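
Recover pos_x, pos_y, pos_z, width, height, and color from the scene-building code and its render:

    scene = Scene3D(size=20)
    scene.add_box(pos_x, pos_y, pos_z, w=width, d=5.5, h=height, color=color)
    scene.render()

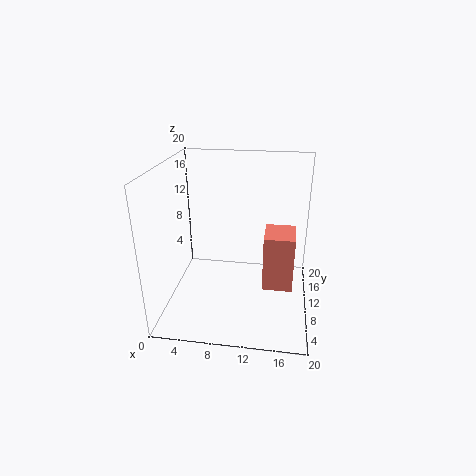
pos_x = 13.5; pos_y = 11; pos_z = 1; width = 4.5; height = 8.5; color = 'salmon'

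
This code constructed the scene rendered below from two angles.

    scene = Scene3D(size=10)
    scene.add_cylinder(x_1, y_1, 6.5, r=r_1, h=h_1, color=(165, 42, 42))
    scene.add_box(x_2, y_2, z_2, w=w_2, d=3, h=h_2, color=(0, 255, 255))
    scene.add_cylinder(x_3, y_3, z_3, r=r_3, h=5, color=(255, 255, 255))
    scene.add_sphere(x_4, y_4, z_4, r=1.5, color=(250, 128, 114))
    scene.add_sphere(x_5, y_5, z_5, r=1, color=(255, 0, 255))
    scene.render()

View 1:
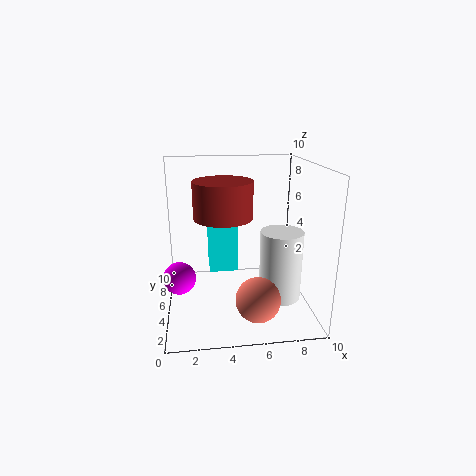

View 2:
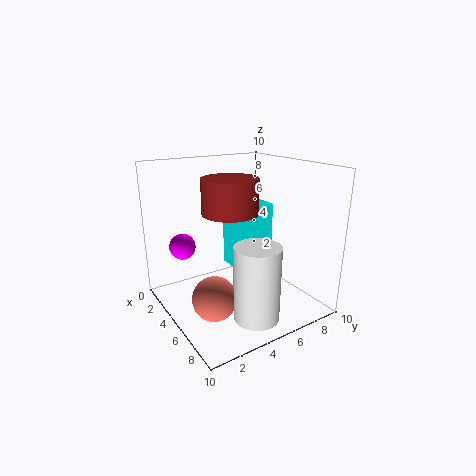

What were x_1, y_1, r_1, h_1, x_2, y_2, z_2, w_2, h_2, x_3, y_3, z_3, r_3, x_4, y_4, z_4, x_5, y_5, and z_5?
x_1 = 4
y_1 = 5
r_1 = 2
h_1 = 2.5
x_2 = 3
y_2 = 5
z_2 = 2.5
w_2 = 2
h_2 = 4.5
x_3 = 8
y_3 = 4.5
z_3 = 0.5
r_3 = 1.5
x_4 = 6
y_4 = 2.5
z_4 = 1.5
x_5 = 1
y_5 = 2.5
z_5 = 3.5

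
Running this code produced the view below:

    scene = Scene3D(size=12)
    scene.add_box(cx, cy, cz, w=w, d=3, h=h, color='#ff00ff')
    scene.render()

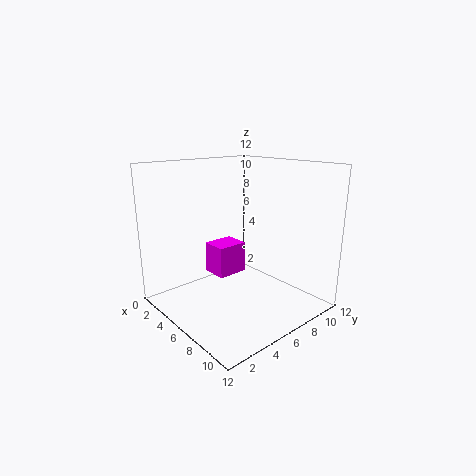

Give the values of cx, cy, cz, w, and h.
cx = 0.5
cy = 6.5
cz = 1
w = 2.5
h = 3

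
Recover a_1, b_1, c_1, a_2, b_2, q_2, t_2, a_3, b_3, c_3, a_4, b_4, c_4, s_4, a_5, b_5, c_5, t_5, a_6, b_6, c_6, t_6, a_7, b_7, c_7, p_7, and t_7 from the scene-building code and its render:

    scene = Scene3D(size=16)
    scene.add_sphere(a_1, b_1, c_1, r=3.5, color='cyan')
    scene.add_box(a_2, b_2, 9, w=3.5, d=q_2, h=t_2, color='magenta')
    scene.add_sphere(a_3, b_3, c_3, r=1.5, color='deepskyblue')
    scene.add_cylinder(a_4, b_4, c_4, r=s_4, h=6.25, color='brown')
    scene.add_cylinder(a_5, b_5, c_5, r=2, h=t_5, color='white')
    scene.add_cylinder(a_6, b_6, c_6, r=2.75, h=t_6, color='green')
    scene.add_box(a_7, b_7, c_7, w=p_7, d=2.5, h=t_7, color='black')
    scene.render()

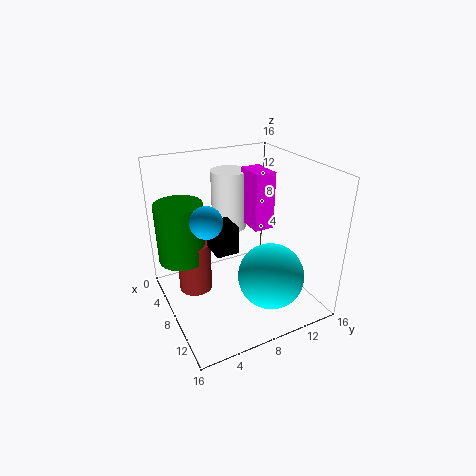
a_1 = 12.25; b_1 = 9.75; c_1 = 5; a_2 = 5.75; b_2 = 9.5; q_2 = 2.25; t_2 = 6.25; a_3 = 11.5; b_3 = 3; c_3 = 12.5; a_4 = 4.25; b_4 = 4; c_4 = 0.25; s_4 = 2; a_5 = 4.75; b_5 = 8.5; c_5 = 8; t_5 = 6.75; a_6 = 3.75; b_6 = 2.75; c_6 = 4.5; t_6 = 7; a_7 = 6.75; b_7 = 4.75; c_7 = 7.25; p_7 = 3; t_7 = 3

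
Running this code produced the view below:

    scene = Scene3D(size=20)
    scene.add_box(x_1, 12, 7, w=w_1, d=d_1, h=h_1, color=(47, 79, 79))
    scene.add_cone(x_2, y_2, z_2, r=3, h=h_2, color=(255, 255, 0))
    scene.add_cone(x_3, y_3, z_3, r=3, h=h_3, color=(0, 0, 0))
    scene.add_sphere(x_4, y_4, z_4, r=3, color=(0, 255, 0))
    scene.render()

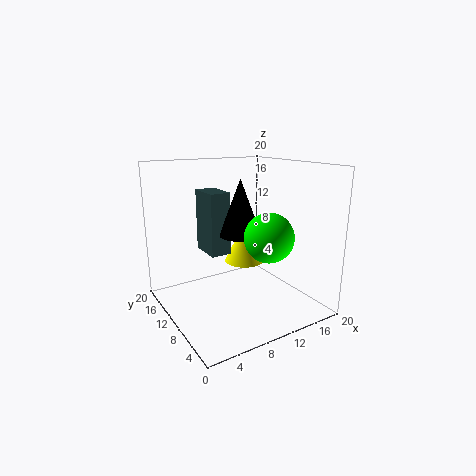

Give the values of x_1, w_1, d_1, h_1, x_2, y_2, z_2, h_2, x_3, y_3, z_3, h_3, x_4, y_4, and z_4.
x_1 = 7, w_1 = 3, d_1 = 5, h_1 = 9, x_2 = 13, y_2 = 13, z_2 = 5, h_2 = 6, x_3 = 11, y_3 = 11, z_3 = 10, h_3 = 8, x_4 = 10, y_4 = 3, z_4 = 12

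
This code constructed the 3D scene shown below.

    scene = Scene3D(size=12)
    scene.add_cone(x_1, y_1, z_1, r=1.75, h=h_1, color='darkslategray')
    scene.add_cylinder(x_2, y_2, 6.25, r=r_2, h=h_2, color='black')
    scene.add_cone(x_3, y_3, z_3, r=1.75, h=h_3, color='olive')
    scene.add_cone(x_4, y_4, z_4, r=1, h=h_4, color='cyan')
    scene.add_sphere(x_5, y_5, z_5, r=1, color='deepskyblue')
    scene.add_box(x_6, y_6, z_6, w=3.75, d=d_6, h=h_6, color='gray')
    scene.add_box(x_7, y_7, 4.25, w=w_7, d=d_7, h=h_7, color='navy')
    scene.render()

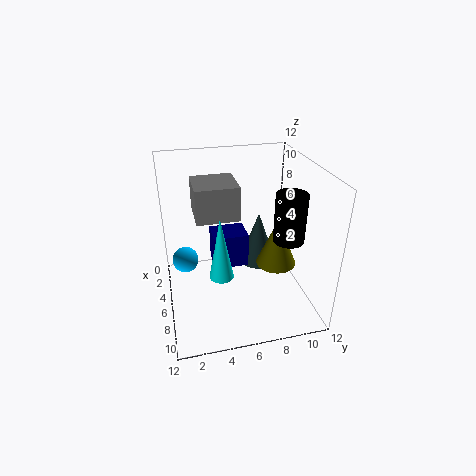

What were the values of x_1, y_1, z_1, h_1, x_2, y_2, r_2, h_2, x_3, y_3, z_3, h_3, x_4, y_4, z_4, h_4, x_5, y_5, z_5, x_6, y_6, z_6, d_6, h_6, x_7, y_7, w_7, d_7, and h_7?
x_1 = 3, y_1 = 8.75, z_1 = 1.5, h_1 = 5, x_2 = 7.75, y_2 = 9.75, r_2 = 1.25, h_2 = 4, x_3 = 6, y_3 = 9.5, z_3 = 3, h_3 = 4.25, x_4 = 7.5, y_4 = 4.25, z_4 = 3.5, h_4 = 5.25, x_5 = 7, y_5 = 1.5, z_5 = 5.25, x_6 = 1.25, y_6 = 2.75, z_6 = 7, d_6 = 3.75, h_6 = 3, x_7 = 5.25, y_7 = 3.75, w_7 = 2.25, d_7 = 2.75, h_7 = 2.75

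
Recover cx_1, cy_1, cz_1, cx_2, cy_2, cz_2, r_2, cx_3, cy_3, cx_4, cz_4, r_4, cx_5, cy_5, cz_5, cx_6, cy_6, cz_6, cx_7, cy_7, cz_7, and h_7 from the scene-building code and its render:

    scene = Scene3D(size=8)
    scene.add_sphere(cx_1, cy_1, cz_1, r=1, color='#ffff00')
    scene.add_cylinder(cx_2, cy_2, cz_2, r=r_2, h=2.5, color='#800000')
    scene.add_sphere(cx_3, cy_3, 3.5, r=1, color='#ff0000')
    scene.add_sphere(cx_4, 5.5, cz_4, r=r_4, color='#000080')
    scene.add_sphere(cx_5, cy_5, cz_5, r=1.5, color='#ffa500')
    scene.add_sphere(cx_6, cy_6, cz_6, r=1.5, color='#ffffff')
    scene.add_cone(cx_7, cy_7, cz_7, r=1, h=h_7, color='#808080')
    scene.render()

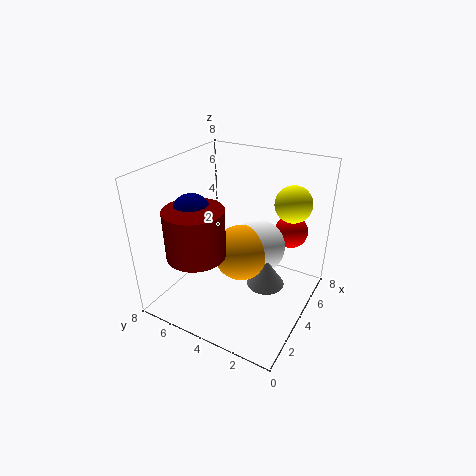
cx_1 = 5.5; cy_1 = 1.5; cz_1 = 6; cx_2 = 1.5; cy_2 = 5; cz_2 = 4; r_2 = 1.5; cx_3 = 7; cy_3 = 2; cx_4 = 2; cz_4 = 6; r_4 = 1; cx_5 = 3.5; cy_5 = 3.5; cz_5 = 3.5; cx_6 = 4.5; cy_6 = 3; cz_6 = 3.5; cx_7 = 3.5; cy_7 = 2; cz_7 = 2; h_7 = 1.5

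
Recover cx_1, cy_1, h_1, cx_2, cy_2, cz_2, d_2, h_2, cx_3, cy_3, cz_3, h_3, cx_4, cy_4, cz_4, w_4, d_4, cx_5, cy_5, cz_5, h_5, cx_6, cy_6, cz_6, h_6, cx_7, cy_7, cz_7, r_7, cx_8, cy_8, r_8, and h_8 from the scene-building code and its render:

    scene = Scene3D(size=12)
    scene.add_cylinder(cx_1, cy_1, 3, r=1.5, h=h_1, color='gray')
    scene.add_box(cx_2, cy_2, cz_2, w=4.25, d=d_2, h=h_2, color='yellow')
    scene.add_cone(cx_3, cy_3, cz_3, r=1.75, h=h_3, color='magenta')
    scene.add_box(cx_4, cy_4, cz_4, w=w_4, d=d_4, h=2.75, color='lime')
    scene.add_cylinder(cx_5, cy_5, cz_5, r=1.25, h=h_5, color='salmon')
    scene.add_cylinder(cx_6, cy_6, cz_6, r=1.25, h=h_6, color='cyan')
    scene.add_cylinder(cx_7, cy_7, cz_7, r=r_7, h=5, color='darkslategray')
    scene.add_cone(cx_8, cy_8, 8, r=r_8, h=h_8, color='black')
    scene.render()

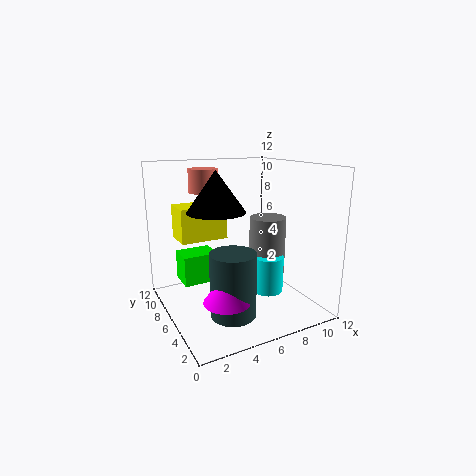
cx_1 = 8.25, cy_1 = 5, h_1 = 4.75, cx_2 = 2, cy_2 = 8.5, cz_2 = 5.25, d_2 = 2.75, h_2 = 3, cx_3 = 3.25, cy_3 = 2.5, cz_3 = 2.5, h_3 = 2.5, cx_4 = 2.25, cy_4 = 9, cz_4 = 1, w_4 = 3.25, d_4 = 2.5, cx_5 = 4.25, cy_5 = 9, cz_5 = 9.5, h_5 = 2, cx_6 = 7.75, cy_6 = 4, cz_6 = 1.75, h_6 = 3, cx_7 = 4, cy_7 = 3, cz_7 = 1, r_7 = 1.75, cx_8 = 4.75, cy_8 = 7.5, r_8 = 2.5, h_8 = 3.5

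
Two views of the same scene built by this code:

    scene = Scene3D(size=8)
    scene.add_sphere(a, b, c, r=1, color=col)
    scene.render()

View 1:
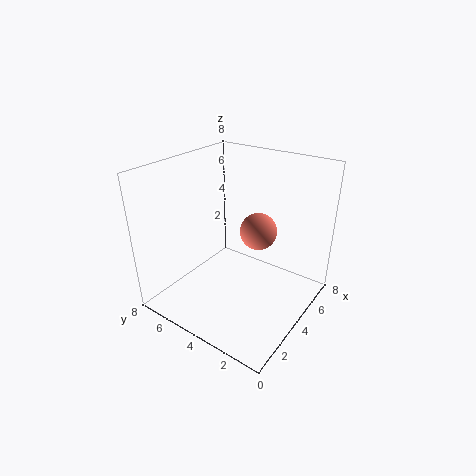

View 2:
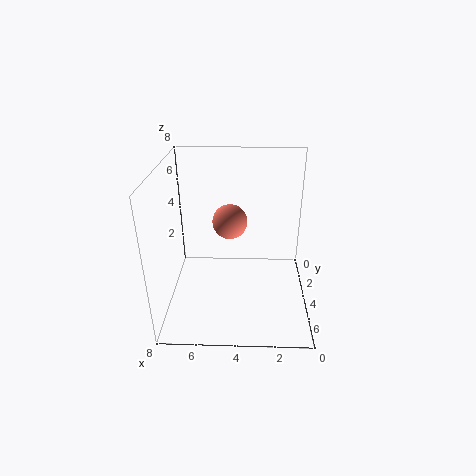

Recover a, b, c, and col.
a = 4.5, b = 3, c = 4.5, col = 'salmon'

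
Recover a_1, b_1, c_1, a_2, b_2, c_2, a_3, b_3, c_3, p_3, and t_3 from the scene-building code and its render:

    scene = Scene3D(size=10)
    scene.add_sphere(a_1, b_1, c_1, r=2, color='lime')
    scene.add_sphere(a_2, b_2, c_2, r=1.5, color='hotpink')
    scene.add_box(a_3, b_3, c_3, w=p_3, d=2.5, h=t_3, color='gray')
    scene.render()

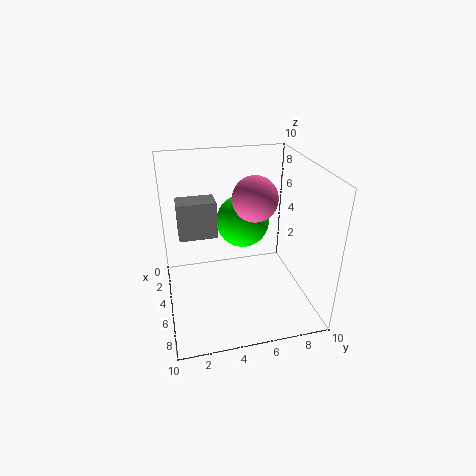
a_1 = 2.5, b_1 = 6, c_1 = 5, a_2 = 5.5, b_2 = 6, c_2 = 8, a_3 = 4, b_3 = 1, c_3 = 5.5, p_3 = 1.5, t_3 = 2.5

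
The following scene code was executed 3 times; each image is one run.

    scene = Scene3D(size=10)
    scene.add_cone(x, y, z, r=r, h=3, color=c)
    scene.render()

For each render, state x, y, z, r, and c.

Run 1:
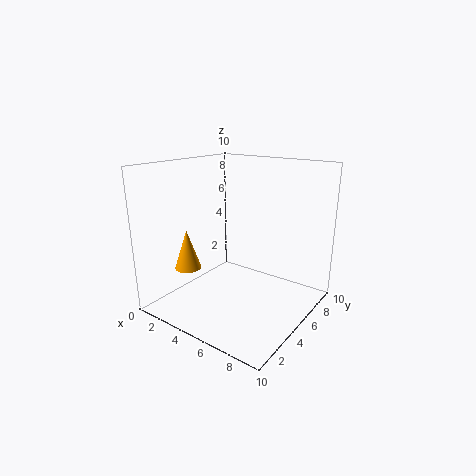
x = 1
y = 4
z = 2
r = 1
c = 'orange'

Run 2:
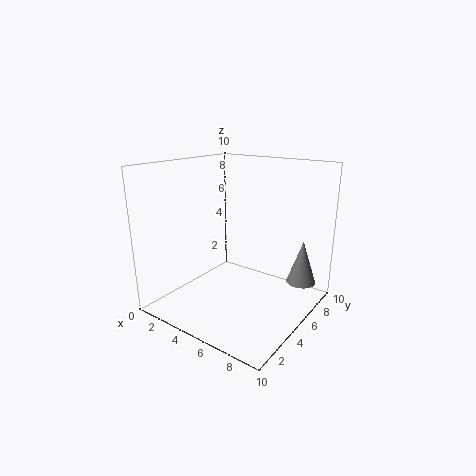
x = 9
y = 7
z = 2
r = 1
c = 'gray'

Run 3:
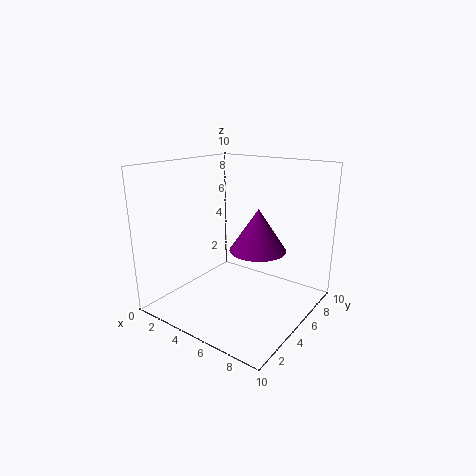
x = 6
y = 6
z = 4
r = 2
c = 'purple'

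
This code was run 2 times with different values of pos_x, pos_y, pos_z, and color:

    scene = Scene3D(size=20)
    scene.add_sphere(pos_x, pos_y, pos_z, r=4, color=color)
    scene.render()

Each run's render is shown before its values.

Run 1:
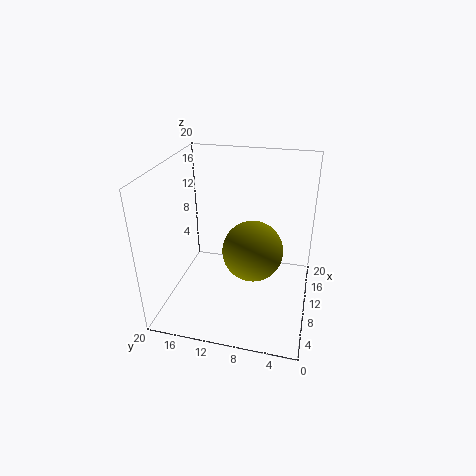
pos_x = 8
pos_y = 7.5
pos_z = 9.5
color = 'olive'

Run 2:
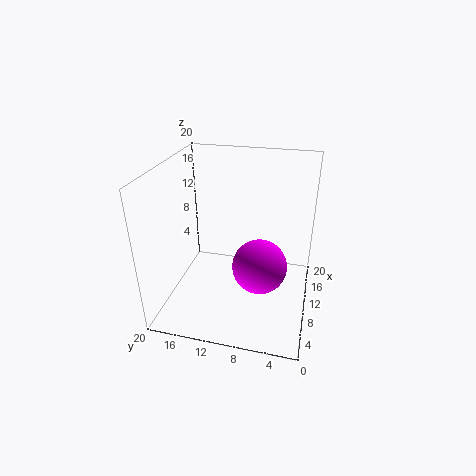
pos_x = 11
pos_y = 7
pos_z = 5
color = 'magenta'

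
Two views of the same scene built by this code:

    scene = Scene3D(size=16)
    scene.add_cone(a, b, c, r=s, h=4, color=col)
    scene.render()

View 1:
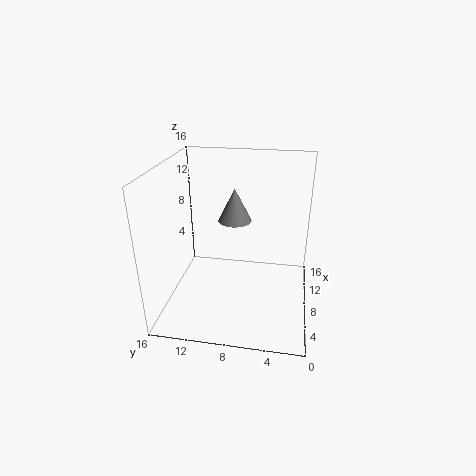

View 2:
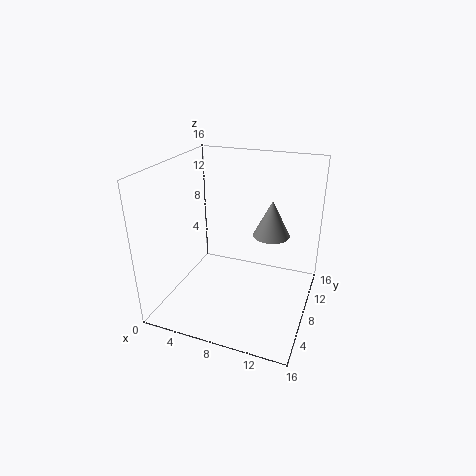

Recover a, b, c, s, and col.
a = 11.5, b = 9, c = 8.5, s = 2, col = 'gray'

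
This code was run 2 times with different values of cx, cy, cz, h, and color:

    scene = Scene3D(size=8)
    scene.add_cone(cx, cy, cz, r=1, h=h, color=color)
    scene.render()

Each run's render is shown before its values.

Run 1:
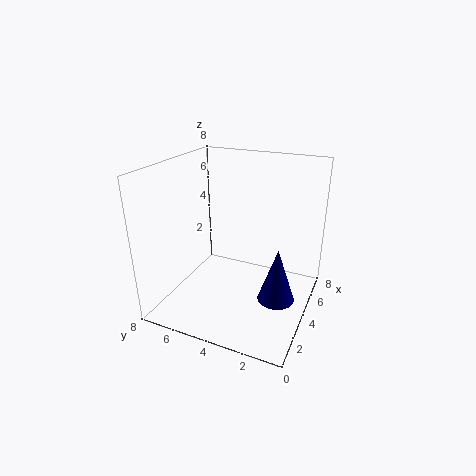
cx = 3.5, cy = 1.5, cz = 1, h = 3, color = 'navy'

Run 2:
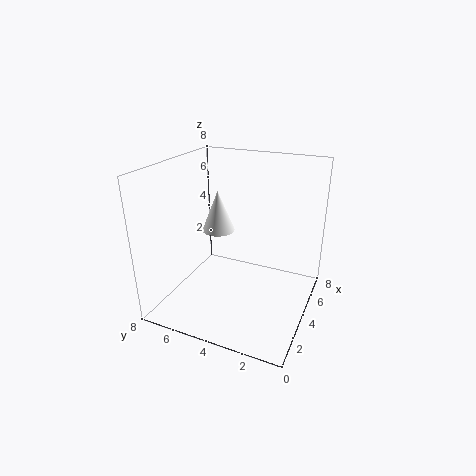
cx = 5.5, cy = 6, cz = 3.5, h = 2.5, color = 'white'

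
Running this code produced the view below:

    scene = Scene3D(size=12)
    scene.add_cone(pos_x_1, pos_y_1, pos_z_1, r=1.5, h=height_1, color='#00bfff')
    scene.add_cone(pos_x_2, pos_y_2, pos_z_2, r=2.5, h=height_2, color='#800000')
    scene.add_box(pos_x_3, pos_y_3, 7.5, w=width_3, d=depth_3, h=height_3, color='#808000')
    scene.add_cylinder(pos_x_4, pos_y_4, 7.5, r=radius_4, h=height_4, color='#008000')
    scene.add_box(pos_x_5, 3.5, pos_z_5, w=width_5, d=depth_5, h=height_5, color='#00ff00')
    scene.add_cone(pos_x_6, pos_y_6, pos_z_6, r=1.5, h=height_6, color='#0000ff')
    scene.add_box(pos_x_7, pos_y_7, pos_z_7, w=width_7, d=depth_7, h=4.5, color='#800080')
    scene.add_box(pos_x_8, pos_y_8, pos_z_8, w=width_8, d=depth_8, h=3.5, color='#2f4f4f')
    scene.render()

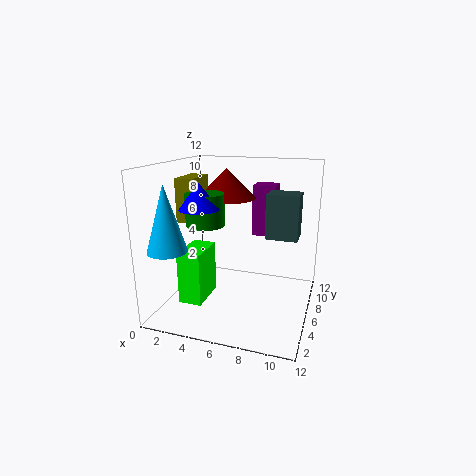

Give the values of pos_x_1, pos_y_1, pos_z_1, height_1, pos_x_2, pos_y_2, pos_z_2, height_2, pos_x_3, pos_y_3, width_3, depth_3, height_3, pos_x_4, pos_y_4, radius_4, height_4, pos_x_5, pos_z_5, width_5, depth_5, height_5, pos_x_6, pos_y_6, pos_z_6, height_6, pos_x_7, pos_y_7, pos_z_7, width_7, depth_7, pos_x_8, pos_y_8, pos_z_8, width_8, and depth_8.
pos_x_1 = 2, pos_y_1 = 1.5, pos_z_1 = 6, height_1 = 5, pos_x_2 = 4.5, pos_y_2 = 7.5, pos_z_2 = 9, height_2 = 2.5, pos_x_3 = 1.5, pos_y_3 = 4, width_3 = 1.5, depth_3 = 3, height_3 = 3.5, pos_x_4 = 4, pos_y_4 = 4, radius_4 = 1.5, height_4 = 2.5, pos_x_5 = 1.5, pos_z_5 = 0.5, width_5 = 2, depth_5 = 3.5, height_5 = 4.5, pos_x_6 = 4, pos_y_6 = 3, pos_z_6 = 9, height_6 = 2, pos_x_7 = 6.5, pos_y_7 = 8.5, pos_z_7 = 5.5, width_7 = 2, depth_7 = 2, pos_x_8 = 8.5, pos_y_8 = 5, pos_z_8 = 6.5, width_8 = 2.5, depth_8 = 2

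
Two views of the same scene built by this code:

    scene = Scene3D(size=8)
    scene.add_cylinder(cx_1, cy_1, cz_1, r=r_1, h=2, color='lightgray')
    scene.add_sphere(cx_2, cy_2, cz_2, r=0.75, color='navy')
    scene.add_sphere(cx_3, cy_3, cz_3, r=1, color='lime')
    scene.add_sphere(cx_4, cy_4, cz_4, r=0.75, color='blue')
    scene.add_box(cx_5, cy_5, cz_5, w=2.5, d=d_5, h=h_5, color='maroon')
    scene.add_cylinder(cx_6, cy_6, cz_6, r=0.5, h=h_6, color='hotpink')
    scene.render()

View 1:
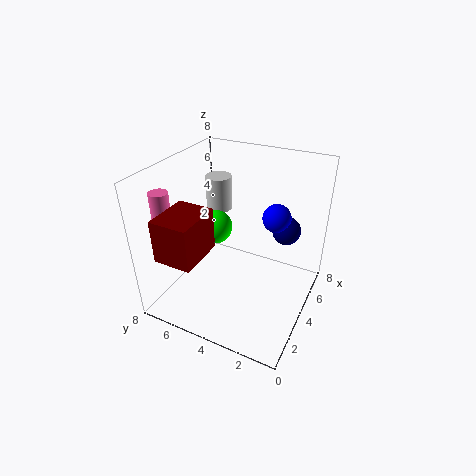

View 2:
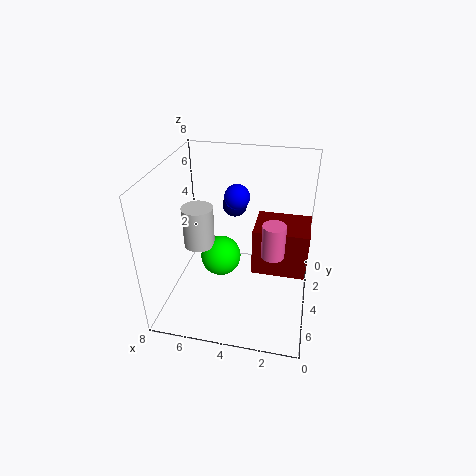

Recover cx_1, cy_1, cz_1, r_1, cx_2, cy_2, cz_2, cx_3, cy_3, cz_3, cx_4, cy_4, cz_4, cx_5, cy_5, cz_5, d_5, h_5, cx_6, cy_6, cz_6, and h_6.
cx_1 = 5.5
cy_1 = 6
cz_1 = 4.75
r_1 = 0.75
cx_2 = 4.75
cy_2 = 1.5
cz_2 = 4.75
cx_3 = 4.5
cy_3 = 5.75
cz_3 = 4
cx_4 = 4.5
cy_4 = 2
cz_4 = 5.5
cx_5 = 0.25
cy_5 = 4.75
cz_5 = 4
d_5 = 2
h_5 = 2.25
cx_6 = 1.75
cy_6 = 7.25
cz_6 = 5.5
h_6 = 1.5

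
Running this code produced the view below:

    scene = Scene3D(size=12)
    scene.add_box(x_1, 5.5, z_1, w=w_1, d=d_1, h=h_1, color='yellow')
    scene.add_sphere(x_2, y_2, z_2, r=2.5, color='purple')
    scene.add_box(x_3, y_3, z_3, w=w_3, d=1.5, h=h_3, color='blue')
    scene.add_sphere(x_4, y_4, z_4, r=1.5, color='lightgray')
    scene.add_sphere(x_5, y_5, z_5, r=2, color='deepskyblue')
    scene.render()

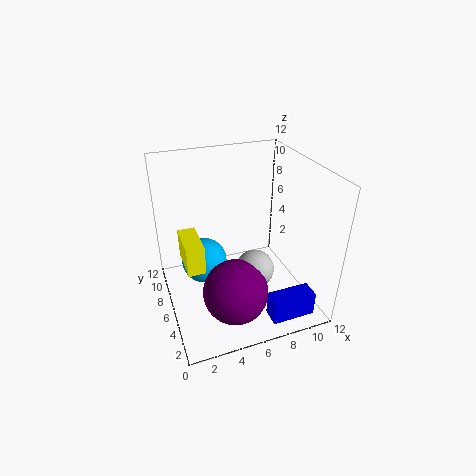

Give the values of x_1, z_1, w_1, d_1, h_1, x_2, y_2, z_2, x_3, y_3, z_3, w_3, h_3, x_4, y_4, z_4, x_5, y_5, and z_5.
x_1 = 1.5; z_1 = 3.5; w_1 = 1.5; d_1 = 3.5; h_1 = 2.5; x_2 = 4.5; y_2 = 2.5; z_2 = 3.5; x_3 = 7; y_3 = 0.5; z_3 = 1; w_3 = 3.5; h_3 = 2; x_4 = 6.5; y_4 = 3.5; z_4 = 4.5; x_5 = 3.5; y_5 = 8; z_5 = 3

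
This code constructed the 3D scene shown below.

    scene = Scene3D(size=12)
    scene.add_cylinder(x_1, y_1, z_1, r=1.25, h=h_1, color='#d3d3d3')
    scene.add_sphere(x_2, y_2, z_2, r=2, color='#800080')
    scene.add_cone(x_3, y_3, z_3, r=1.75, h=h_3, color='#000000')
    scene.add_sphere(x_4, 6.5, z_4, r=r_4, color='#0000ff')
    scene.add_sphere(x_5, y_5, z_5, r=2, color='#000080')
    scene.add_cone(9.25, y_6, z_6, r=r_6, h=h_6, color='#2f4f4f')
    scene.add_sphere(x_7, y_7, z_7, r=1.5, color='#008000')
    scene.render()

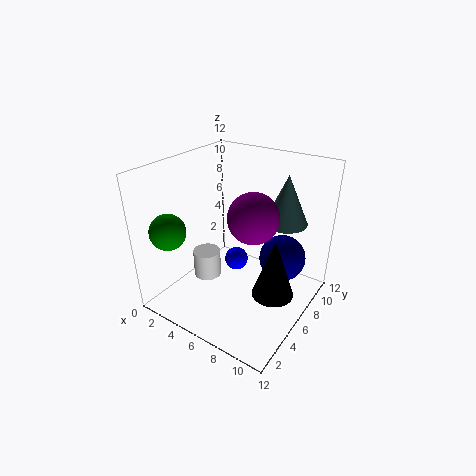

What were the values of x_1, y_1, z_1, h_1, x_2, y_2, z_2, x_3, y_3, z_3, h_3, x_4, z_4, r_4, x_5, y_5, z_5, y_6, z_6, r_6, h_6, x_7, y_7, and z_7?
x_1 = 2.5; y_1 = 6; z_1 = 1; h_1 = 2.5; x_2 = 7.75; y_2 = 5.5; z_2 = 8.5; x_3 = 9.5; y_3 = 6; z_3 = 1.75; h_3 = 5; x_4 = 5.5; z_4 = 3.5; r_4 = 1; x_5 = 9; y_5 = 8.5; z_5 = 3.75; y_6 = 8; z_6 = 7.5; r_6 = 1.75; h_6 = 4; x_7 = 1.5; y_7 = 2.5; z_7 = 6.75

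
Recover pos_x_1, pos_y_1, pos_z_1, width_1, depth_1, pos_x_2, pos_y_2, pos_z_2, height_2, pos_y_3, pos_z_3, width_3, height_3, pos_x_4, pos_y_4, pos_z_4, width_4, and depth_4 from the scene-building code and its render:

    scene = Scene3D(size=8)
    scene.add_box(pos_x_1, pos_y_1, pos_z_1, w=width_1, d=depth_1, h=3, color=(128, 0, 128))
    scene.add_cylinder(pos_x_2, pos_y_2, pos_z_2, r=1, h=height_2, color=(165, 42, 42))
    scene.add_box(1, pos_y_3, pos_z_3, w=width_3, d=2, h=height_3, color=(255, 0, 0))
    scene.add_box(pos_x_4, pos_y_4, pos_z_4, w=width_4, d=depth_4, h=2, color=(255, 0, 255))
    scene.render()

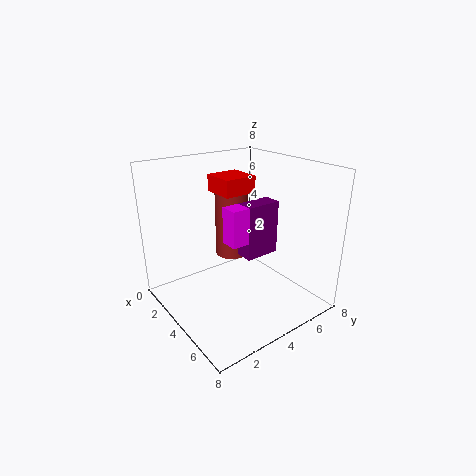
pos_x_1 = 4, pos_y_1 = 4, pos_z_1 = 3, width_1 = 1, depth_1 = 2, pos_x_2 = 2, pos_y_2 = 5, pos_z_2 = 2, height_2 = 4, pos_y_3 = 4, pos_z_3 = 6, width_3 = 2, height_3 = 1, pos_x_4 = 4, pos_y_4 = 3, pos_z_4 = 4, width_4 = 1, depth_4 = 1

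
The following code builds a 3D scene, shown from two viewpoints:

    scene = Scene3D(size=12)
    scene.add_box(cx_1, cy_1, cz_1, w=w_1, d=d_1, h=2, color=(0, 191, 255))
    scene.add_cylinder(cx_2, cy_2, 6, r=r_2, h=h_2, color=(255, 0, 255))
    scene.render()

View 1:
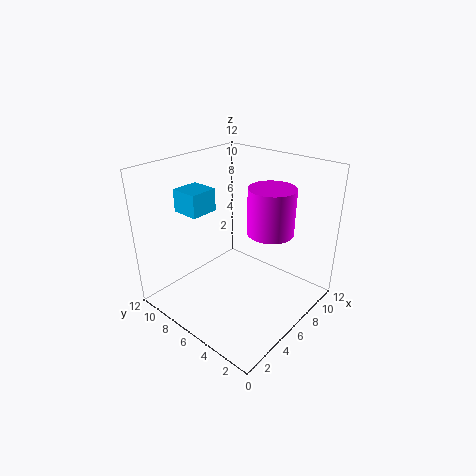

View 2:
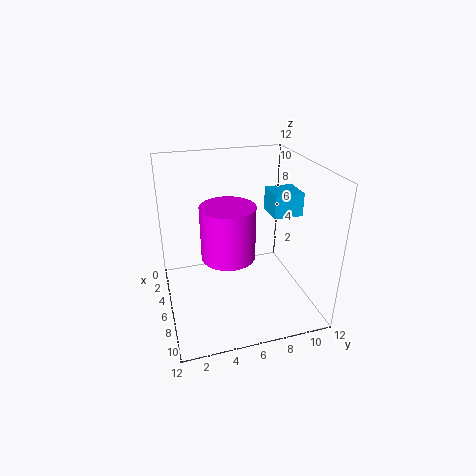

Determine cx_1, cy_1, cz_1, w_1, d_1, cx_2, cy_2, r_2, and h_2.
cx_1 = 4
cy_1 = 9
cz_1 = 7.5
w_1 = 2.5
d_1 = 2.5
cx_2 = 8.5
cy_2 = 4.5
r_2 = 2
h_2 = 4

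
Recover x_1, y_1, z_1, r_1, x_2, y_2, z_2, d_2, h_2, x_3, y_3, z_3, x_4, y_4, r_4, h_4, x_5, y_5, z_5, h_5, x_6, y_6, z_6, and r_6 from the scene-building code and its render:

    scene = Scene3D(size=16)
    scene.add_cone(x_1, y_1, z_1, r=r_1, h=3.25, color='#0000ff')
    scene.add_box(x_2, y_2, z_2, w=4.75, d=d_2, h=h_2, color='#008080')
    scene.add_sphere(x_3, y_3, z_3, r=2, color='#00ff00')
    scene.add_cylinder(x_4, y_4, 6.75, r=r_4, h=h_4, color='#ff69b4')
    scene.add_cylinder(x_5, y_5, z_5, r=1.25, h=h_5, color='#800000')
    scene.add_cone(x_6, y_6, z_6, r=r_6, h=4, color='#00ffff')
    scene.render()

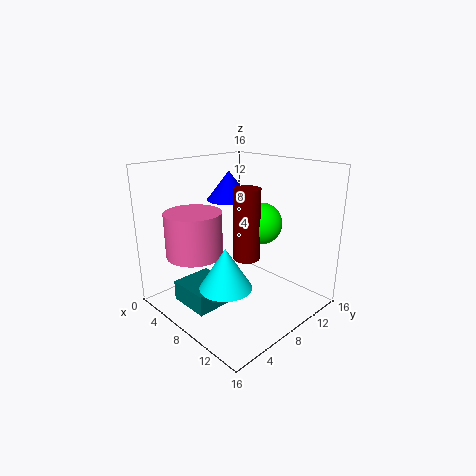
x_1 = 5.5; y_1 = 9; z_1 = 11.75; r_1 = 2.5; x_2 = 4.25; y_2 = 1.75; z_2 = 1.25; d_2 = 4.5; h_2 = 2.25; x_3 = 12.25; y_3 = 7; z_3 = 11; x_4 = 6; y_4 = 3.5; r_4 = 3; h_4 = 4.75; x_5 = 12.25; y_5 = 5; z_5 = 8; h_5 = 6.75; x_6 = 11.75; y_6 = 2.75; z_6 = 5.5; r_6 = 2.5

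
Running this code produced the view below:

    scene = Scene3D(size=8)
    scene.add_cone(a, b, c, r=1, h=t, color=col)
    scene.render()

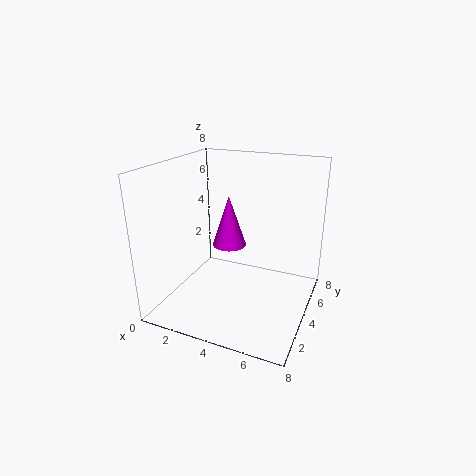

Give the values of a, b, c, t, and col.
a = 3
b = 5
c = 3
t = 3
col = 'magenta'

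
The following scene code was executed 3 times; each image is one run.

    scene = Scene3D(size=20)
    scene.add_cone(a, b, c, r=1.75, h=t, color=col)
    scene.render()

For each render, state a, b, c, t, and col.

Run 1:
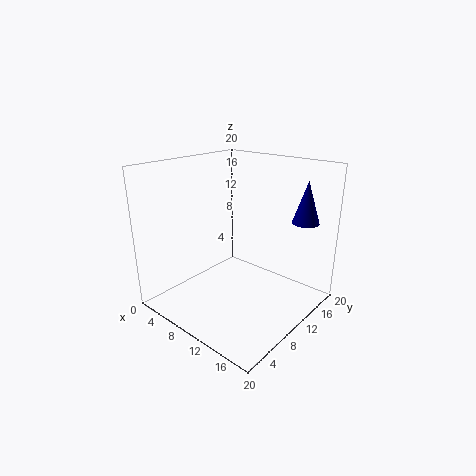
a = 18; b = 14; c = 13; t = 5.5; col = 'navy'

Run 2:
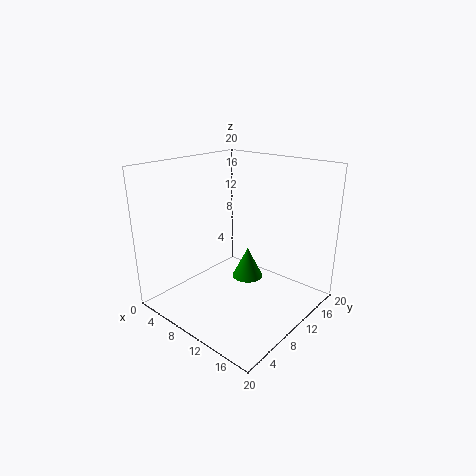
a = 15.75; b = 5; c = 8.5; t = 3.5; col = 'green'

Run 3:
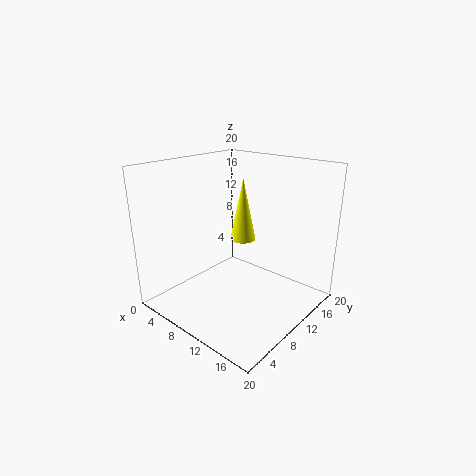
a = 10.25; b = 10.75; c = 9.75; t = 8.5; col = 'yellow'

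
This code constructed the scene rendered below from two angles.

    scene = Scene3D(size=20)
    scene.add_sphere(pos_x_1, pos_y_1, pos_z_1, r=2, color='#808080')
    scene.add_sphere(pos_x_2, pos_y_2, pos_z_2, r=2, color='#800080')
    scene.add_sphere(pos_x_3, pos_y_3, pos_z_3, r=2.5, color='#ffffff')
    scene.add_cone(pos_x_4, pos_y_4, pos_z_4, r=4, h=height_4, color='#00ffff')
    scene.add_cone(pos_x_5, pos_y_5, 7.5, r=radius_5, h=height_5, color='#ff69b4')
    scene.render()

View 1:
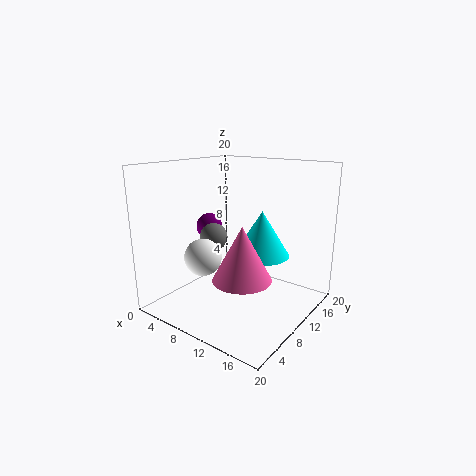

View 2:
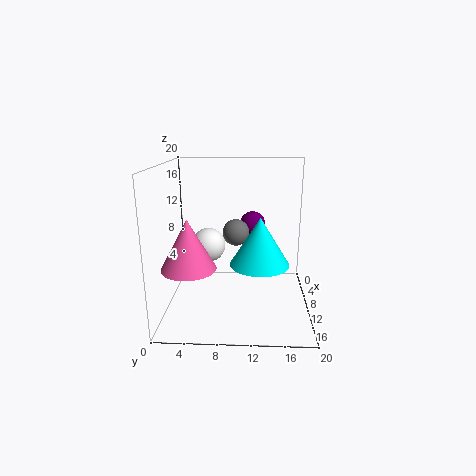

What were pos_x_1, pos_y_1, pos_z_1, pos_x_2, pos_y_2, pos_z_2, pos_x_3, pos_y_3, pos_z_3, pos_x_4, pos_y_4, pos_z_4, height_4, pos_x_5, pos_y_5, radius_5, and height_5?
pos_x_1 = 6
pos_y_1 = 9.5
pos_z_1 = 9.5
pos_x_2 = 3
pos_y_2 = 12
pos_z_2 = 10
pos_x_3 = 7.5
pos_y_3 = 5.5
pos_z_3 = 8
pos_x_4 = 12
pos_y_4 = 13
pos_z_4 = 7
height_4 = 6.5
pos_x_5 = 15
pos_y_5 = 4
radius_5 = 3.5
height_5 = 6.5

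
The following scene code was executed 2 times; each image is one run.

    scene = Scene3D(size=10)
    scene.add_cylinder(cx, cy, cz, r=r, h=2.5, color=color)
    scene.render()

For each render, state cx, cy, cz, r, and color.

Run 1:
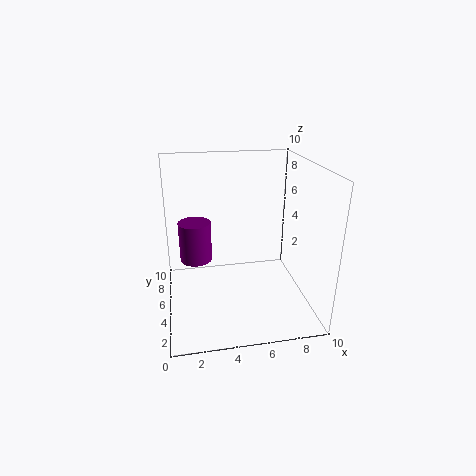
cx = 2, cy = 3.5, cz = 4.5, r = 1, color = 'purple'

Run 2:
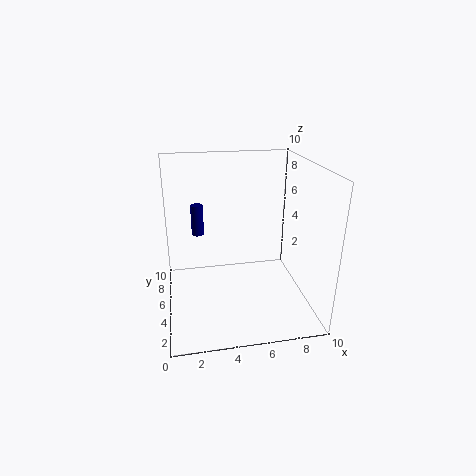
cx = 2.5, cy = 9.5, cz = 3.5, r = 0.5, color = 'navy'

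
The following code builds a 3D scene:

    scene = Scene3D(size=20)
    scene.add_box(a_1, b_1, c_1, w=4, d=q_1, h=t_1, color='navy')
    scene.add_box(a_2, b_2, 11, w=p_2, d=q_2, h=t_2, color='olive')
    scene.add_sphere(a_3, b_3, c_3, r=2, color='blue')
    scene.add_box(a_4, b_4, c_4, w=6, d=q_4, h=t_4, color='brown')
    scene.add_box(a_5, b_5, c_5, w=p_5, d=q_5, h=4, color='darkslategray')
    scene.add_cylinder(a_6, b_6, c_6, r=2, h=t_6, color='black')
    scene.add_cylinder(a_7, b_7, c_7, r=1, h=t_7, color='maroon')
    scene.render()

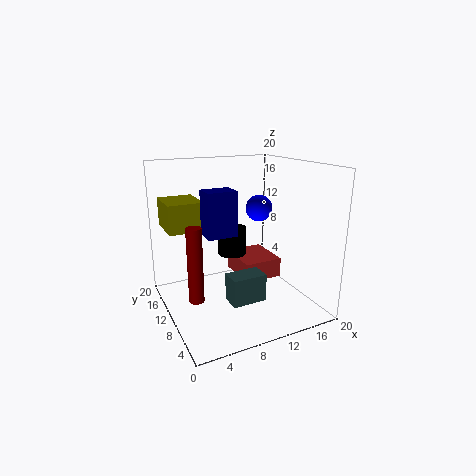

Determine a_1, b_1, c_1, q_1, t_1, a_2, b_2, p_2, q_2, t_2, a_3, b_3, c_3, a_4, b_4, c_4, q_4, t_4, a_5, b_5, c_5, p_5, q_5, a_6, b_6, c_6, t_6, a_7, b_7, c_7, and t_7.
a_1 = 5
b_1 = 8
c_1 = 11
q_1 = 3
t_1 = 6
a_2 = 1
b_2 = 12
p_2 = 5
q_2 = 6
t_2 = 4
a_3 = 15
b_3 = 13
c_3 = 13
a_4 = 12
b_4 = 11
c_4 = 2
q_4 = 7
t_4 = 3
a_5 = 8
b_5 = 7
c_5 = 1
p_5 = 5
q_5 = 3
a_6 = 10
b_6 = 12
c_6 = 7
t_6 = 4
a_7 = 3
b_7 = 8
c_7 = 3
t_7 = 10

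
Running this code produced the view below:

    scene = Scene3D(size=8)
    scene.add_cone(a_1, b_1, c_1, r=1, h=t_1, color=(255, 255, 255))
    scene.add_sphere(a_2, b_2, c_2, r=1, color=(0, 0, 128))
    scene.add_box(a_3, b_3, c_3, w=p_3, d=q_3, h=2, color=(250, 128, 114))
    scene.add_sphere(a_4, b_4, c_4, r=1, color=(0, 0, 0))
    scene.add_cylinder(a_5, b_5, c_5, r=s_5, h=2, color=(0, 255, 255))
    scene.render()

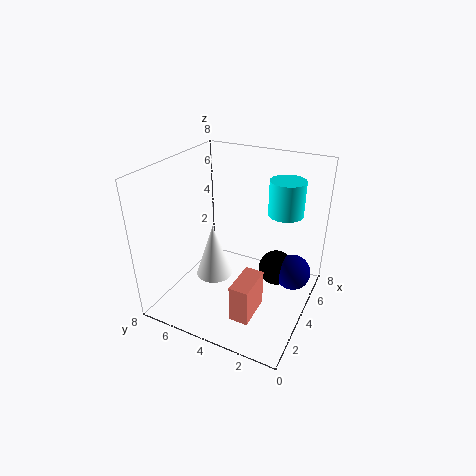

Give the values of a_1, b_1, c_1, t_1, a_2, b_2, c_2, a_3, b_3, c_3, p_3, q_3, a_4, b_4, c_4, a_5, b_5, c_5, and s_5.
a_1 = 3; b_1 = 5; c_1 = 2; t_1 = 3; a_2 = 5; b_2 = 1; c_2 = 2; a_3 = 1; b_3 = 2; c_3 = 1; p_3 = 2; q_3 = 1; a_4 = 5; b_4 = 2; c_4 = 2; a_5 = 6; b_5 = 2; c_5 = 5; s_5 = 1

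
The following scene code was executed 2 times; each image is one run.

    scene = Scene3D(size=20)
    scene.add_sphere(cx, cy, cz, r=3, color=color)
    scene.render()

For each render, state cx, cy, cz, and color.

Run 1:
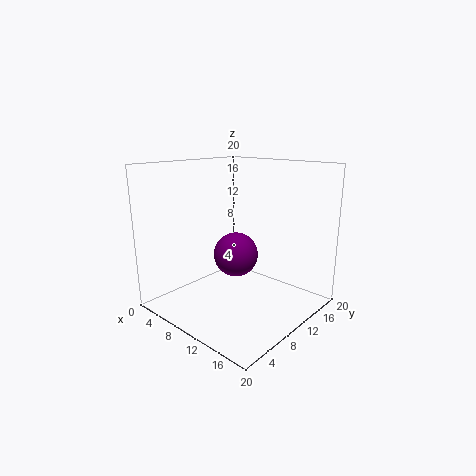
cx = 10.5, cy = 9, cz = 8, color = 'purple'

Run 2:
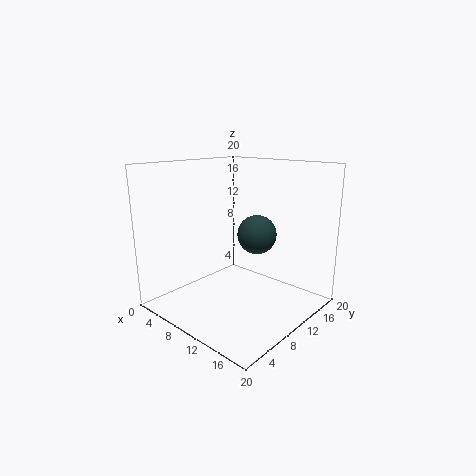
cx = 9, cy = 15.5, cz = 9, color = 'darkslategray'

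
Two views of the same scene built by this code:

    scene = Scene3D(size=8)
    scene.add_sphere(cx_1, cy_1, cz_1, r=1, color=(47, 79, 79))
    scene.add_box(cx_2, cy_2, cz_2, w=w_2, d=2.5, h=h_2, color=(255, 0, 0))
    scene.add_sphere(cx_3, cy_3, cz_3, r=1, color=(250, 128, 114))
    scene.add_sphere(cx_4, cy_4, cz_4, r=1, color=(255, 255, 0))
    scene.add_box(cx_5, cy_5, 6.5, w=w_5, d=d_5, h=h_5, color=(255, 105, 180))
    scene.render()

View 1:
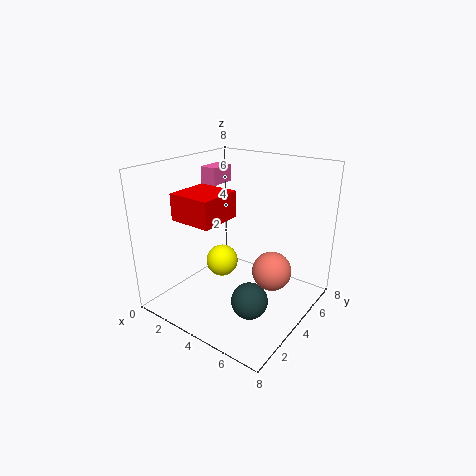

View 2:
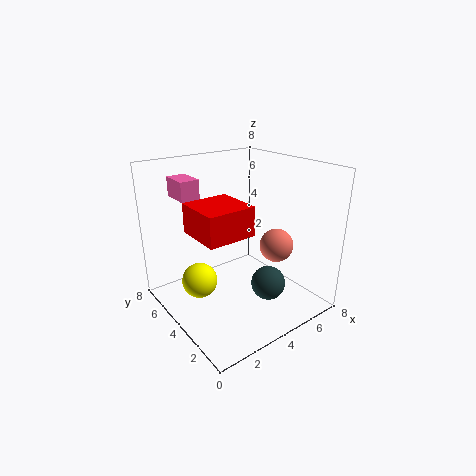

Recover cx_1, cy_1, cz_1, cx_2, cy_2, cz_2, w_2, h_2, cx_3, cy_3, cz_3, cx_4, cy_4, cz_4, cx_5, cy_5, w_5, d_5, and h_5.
cx_1 = 5.5
cy_1 = 3
cz_1 = 1
cx_2 = 1
cy_2 = 2
cz_2 = 5
w_2 = 2.5
h_2 = 1.5
cx_3 = 6.5
cy_3 = 3.5
cz_3 = 3
cx_4 = 2
cy_4 = 5
cz_4 = 1.5
cx_5 = 1
cy_5 = 4.5
w_5 = 1
d_5 = 1.5
h_5 = 1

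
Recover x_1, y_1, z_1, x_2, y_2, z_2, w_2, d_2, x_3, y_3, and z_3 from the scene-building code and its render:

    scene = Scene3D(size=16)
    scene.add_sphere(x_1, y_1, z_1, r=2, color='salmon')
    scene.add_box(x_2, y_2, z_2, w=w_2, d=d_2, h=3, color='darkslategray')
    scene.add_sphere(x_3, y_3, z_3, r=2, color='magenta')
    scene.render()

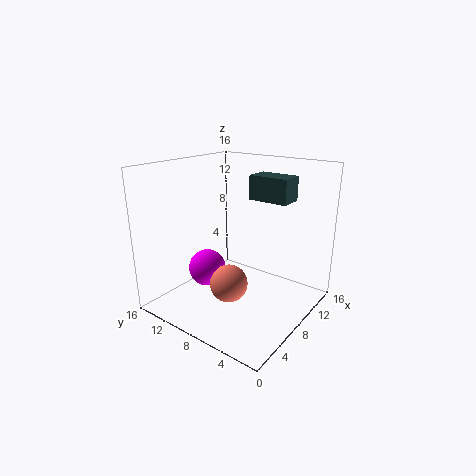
x_1 = 5
y_1 = 7
z_1 = 4
x_2 = 13
y_2 = 5
z_2 = 11
w_2 = 3
d_2 = 5
x_3 = 5
y_3 = 10
z_3 = 5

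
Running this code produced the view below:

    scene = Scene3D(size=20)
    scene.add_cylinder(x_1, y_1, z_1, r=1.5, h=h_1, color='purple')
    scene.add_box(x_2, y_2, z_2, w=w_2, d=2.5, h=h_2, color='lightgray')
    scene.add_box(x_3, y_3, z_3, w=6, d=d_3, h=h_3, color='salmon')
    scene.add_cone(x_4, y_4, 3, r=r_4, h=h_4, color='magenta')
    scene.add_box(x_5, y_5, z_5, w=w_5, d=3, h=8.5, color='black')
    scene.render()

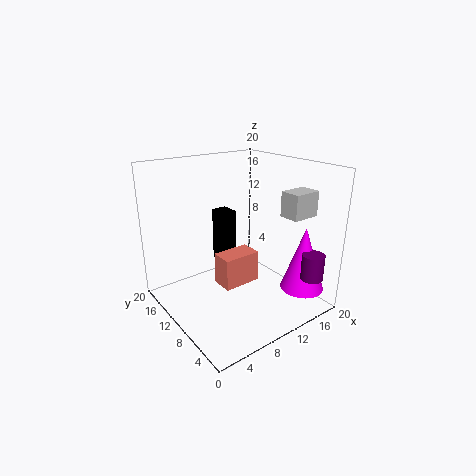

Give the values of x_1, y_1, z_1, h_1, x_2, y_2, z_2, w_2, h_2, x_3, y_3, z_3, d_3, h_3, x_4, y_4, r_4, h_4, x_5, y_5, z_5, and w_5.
x_1 = 16, y_1 = 1.5, z_1 = 5.5, h_1 = 3.5, x_2 = 11, y_2 = 0.5, z_2 = 15, w_2 = 3.5, h_2 = 3, x_3 = 9.5, y_3 = 12, z_3 = 0.5, d_3 = 3.5, h_3 = 5, x_4 = 16.5, y_4 = 3.5, r_4 = 3, h_4 = 9, x_5 = 11.5, y_5 = 16, z_5 = 3, w_5 = 2.5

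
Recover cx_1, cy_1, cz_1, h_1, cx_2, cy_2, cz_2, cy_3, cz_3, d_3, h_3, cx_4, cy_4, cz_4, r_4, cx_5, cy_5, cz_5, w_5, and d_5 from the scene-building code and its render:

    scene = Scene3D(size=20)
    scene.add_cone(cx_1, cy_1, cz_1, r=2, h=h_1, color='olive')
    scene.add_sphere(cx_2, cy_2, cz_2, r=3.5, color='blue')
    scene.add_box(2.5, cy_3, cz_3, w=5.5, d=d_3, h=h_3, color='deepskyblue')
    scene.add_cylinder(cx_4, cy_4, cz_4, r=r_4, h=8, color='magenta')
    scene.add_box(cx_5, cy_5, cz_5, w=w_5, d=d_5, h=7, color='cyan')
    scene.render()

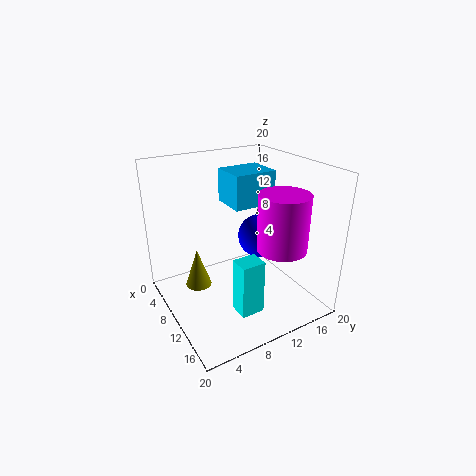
cx_1 = 4.5, cy_1 = 6, cz_1 = 0.5, h_1 = 6, cx_2 = 6, cy_2 = 16.5, cz_2 = 7, cy_3 = 11, cz_3 = 13, d_3 = 6.5, h_3 = 5, cx_4 = 13.5, cy_4 = 15, cz_4 = 8.5, r_4 = 3.5, cx_5 = 15.5, cy_5 = 6, cz_5 = 3.5, w_5 = 2.5, d_5 = 3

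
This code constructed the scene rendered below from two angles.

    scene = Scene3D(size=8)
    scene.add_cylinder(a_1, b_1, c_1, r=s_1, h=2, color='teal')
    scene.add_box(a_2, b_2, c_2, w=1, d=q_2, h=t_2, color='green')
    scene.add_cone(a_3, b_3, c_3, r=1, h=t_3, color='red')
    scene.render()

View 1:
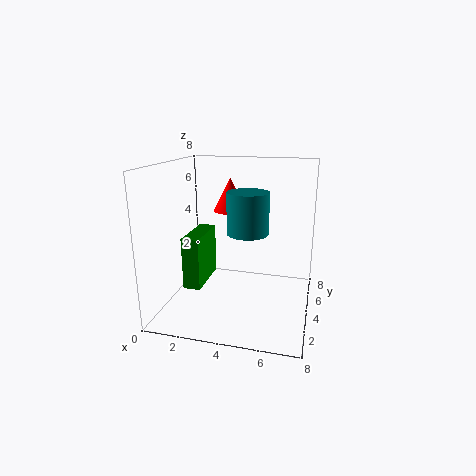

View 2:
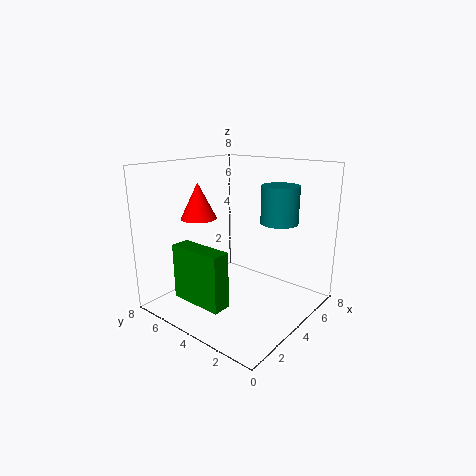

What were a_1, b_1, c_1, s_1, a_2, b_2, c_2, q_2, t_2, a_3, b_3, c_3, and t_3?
a_1 = 5; b_1 = 2; c_1 = 5; s_1 = 1; a_2 = 1; b_2 = 3; c_2 = 1; q_2 = 3; t_2 = 3; a_3 = 3; b_3 = 6; c_3 = 5; t_3 = 2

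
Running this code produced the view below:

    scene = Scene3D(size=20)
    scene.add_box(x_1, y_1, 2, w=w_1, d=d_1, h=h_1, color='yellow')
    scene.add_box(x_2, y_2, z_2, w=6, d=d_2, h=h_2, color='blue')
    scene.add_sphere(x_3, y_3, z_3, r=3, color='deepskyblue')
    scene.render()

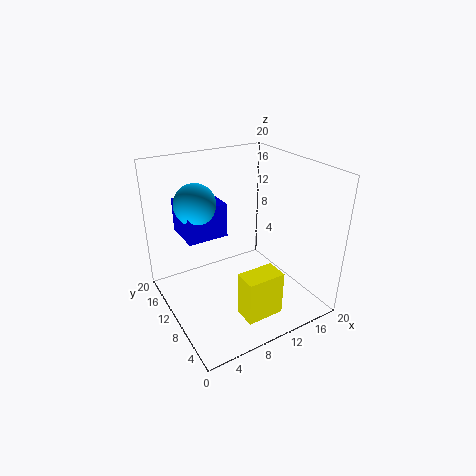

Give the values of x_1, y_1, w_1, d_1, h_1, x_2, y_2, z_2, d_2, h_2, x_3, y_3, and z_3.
x_1 = 7, y_1 = 2, w_1 = 5, d_1 = 3, h_1 = 6, x_2 = 4, y_2 = 13, z_2 = 9, d_2 = 6, h_2 = 5, x_3 = 6, y_3 = 15, z_3 = 14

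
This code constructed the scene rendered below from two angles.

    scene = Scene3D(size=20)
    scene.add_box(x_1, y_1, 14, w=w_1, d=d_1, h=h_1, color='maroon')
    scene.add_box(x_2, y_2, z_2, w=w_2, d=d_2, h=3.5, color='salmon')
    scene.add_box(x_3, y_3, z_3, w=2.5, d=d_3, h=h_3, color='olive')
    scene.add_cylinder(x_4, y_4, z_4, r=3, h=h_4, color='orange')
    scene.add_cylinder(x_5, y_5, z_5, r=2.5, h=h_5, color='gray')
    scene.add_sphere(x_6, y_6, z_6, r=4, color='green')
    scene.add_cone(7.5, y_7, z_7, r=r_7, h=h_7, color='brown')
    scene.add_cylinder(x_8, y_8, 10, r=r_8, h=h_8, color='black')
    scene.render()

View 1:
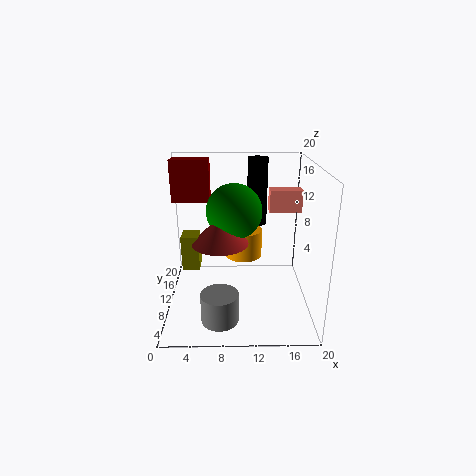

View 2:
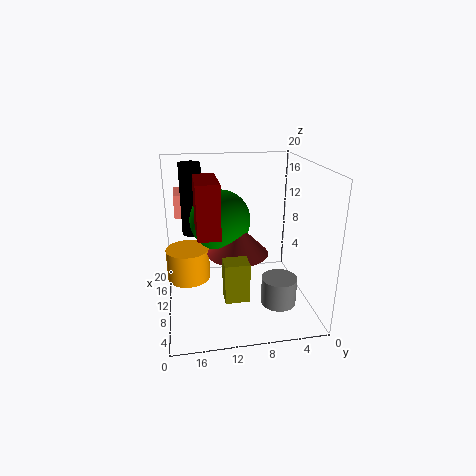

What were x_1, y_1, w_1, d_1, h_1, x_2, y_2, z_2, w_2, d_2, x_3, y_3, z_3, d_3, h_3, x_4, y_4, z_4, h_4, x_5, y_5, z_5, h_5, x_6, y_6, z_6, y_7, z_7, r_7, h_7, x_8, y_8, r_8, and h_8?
x_1 = 0.5; y_1 = 13.5; w_1 = 5.5; d_1 = 2.5; h_1 = 6; x_2 = 15; y_2 = 16; z_2 = 11.5; w_2 = 5; d_2 = 2.5; x_3 = 2; y_3 = 10; z_3 = 5; d_3 = 3; h_3 = 5; x_4 = 11; y_4 = 17; z_4 = 4; h_4 = 4.5; x_5 = 7.5; y_5 = 4.5; z_5 = 0.5; h_5 = 4; x_6 = 9.5; y_6 = 12.5; z_6 = 13; y_7 = 10.5; z_7 = 9; r_7 = 4; h_7 = 4; x_8 = 13; y_8 = 16; r_8 = 1.5; h_8 = 10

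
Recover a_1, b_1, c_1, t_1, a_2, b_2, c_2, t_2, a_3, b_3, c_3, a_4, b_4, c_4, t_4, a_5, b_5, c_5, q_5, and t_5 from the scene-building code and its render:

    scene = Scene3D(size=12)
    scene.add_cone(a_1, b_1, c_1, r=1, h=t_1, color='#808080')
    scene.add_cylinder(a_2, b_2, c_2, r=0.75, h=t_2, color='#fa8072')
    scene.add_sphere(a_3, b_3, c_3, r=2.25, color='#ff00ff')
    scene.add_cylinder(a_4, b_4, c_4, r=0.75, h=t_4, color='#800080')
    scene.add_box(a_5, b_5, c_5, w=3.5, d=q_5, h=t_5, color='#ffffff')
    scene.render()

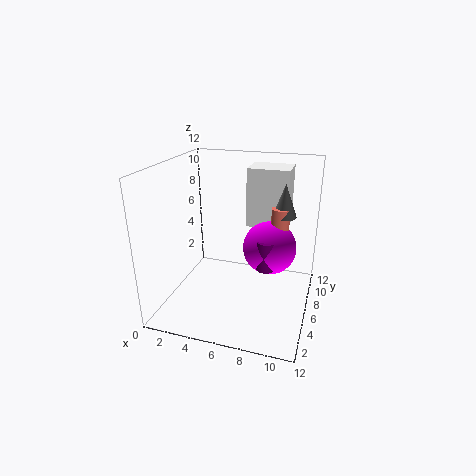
a_1 = 9.5
b_1 = 7.5
c_1 = 7.75
t_1 = 2.75
a_2 = 9.25
b_2 = 7.25
c_2 = 4.75
t_2 = 3.75
a_3 = 8.5
b_3 = 7
c_3 = 5
a_4 = 8.5
b_4 = 5.5
c_4 = 3.75
t_4 = 2.5
a_5 = 6.25
b_5 = 7.5
c_5 = 6.5
q_5 = 2.75
t_5 = 5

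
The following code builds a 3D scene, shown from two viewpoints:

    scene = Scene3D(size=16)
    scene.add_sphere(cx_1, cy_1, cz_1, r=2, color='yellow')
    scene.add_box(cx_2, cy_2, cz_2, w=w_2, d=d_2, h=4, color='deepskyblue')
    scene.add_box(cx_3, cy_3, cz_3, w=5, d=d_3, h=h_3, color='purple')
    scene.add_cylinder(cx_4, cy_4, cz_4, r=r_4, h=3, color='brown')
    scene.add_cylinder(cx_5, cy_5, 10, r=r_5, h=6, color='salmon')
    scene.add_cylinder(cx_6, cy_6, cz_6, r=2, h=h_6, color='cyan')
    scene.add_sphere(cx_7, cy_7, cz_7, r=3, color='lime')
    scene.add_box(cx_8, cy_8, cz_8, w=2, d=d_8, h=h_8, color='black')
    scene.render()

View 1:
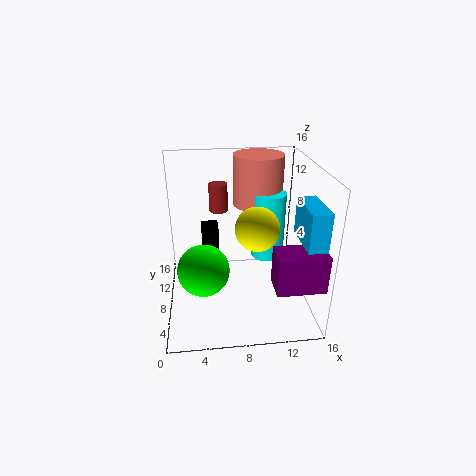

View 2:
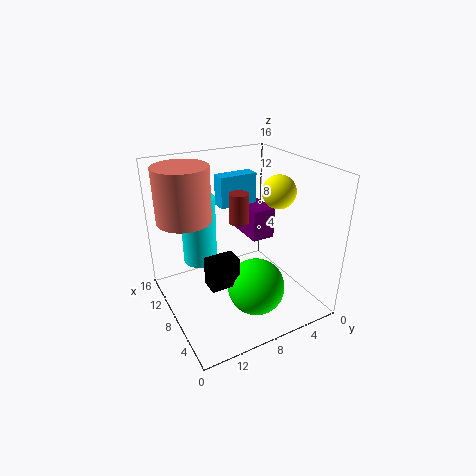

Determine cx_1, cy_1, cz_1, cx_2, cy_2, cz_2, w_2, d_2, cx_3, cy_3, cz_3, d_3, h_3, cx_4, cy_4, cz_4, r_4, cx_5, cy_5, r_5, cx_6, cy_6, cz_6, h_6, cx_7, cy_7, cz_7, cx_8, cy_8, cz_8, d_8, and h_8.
cx_1 = 9
cy_1 = 2
cz_1 = 12
cx_2 = 14
cy_2 = 2
cz_2 = 9
w_2 = 2
d_2 = 5
cx_3 = 11
cy_3 = 1
cz_3 = 5
d_3 = 3
h_3 = 4
cx_4 = 6
cy_4 = 9
cz_4 = 11
r_4 = 1
cx_5 = 11
cy_5 = 13
r_5 = 3
cx_6 = 12
cy_6 = 11
cz_6 = 4
h_6 = 8
cx_7 = 4
cy_7 = 8
cz_7 = 4
cx_8 = 4
cy_8 = 10
cz_8 = 5
d_8 = 3
h_8 = 3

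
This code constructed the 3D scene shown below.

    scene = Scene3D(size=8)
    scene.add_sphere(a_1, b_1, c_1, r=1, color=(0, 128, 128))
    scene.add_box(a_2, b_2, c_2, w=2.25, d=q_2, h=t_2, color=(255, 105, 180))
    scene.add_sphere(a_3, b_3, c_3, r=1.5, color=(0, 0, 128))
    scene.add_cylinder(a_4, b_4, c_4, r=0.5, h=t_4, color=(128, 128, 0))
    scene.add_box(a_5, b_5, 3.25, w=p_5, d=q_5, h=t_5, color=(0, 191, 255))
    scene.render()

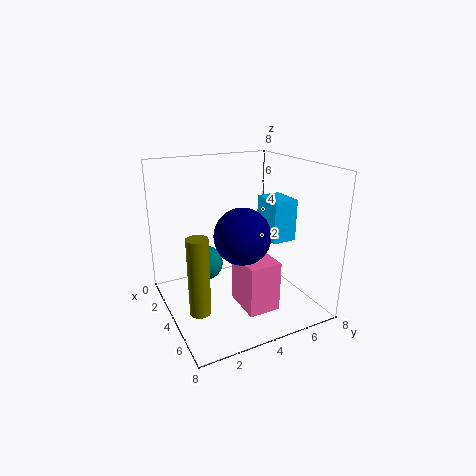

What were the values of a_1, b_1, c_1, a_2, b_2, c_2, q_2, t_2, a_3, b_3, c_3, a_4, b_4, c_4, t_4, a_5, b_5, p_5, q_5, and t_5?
a_1 = 2.75
b_1 = 2.5
c_1 = 2.25
a_2 = 4.25
b_2 = 3.5
c_2 = 0.5
q_2 = 1.75
t_2 = 2.75
a_3 = 5
b_3 = 3.75
c_3 = 4.5
a_4 = 6.5
b_4 = 0.75
c_4 = 1.75
t_4 = 3.75
a_5 = 2.25
b_5 = 6.25
p_5 = 2
q_5 = 1.5
t_5 = 2.5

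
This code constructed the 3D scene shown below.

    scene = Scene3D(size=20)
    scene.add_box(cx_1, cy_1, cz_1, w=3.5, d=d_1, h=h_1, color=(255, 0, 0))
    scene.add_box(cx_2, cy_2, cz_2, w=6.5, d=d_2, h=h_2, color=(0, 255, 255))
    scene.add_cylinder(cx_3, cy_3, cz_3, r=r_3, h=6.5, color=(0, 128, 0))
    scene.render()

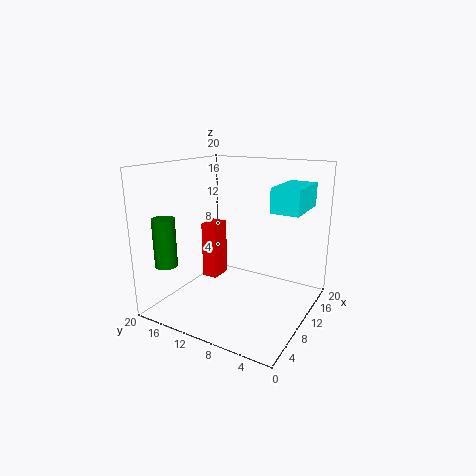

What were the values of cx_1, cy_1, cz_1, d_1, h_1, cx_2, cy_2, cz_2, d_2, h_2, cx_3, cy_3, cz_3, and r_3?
cx_1 = 13, cy_1 = 16, cz_1 = 1, d_1 = 2.5, h_1 = 9, cx_2 = 7, cy_2 = 0.5, cz_2 = 15, d_2 = 3.5, h_2 = 3, cx_3 = 3, cy_3 = 17, cz_3 = 7, r_3 = 1.5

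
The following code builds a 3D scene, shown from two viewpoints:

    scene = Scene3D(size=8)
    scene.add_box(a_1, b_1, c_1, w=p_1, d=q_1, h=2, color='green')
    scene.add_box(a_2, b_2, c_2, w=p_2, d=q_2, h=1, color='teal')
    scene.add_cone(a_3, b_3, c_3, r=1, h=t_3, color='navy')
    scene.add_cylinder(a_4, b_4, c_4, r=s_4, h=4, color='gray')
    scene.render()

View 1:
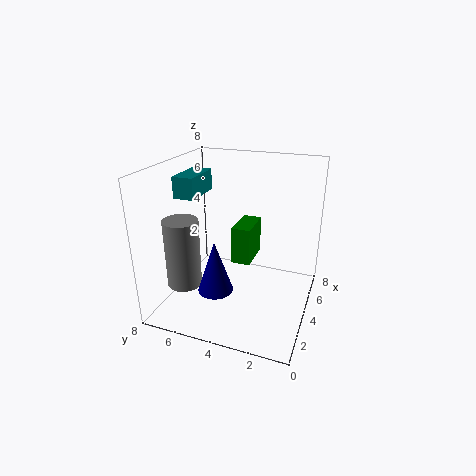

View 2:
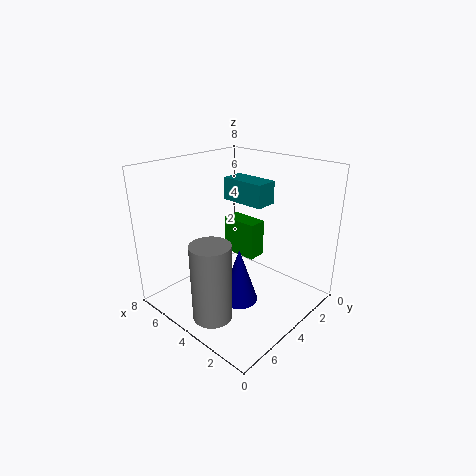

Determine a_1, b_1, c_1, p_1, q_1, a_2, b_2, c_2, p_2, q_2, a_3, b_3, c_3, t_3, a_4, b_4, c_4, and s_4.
a_1 = 3, b_1 = 3, c_1 = 3, p_1 = 2, q_1 = 1, a_2 = 1, b_2 = 5, c_2 = 7, p_2 = 2, q_2 = 1, a_3 = 3, b_3 = 5, c_3 = 1, t_3 = 3, a_4 = 3, b_4 = 7, c_4 = 1, s_4 = 1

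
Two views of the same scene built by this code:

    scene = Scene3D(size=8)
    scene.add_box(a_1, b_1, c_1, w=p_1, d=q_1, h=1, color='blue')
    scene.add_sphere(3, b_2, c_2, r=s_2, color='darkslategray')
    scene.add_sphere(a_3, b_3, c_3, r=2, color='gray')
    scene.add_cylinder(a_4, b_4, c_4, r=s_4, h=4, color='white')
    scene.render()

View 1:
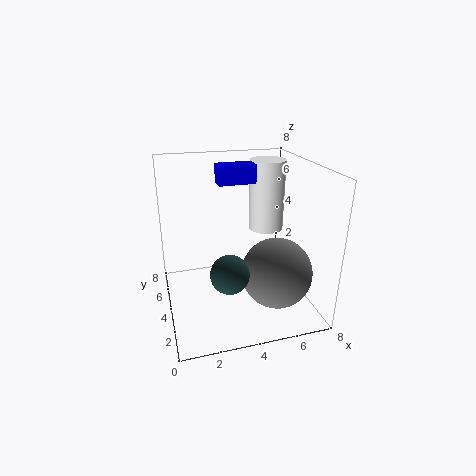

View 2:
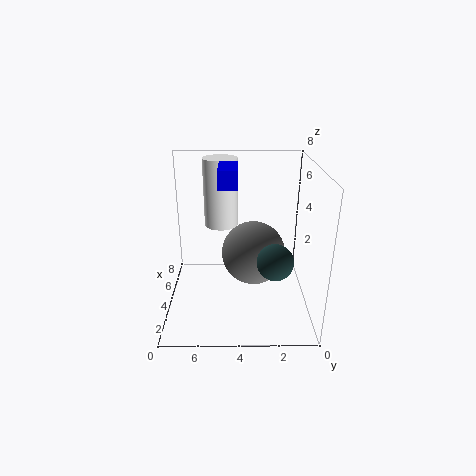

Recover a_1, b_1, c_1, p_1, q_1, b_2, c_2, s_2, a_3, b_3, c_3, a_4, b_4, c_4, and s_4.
a_1 = 3; b_1 = 4; c_1 = 7; p_1 = 2; q_1 = 1; b_2 = 2; c_2 = 3; s_2 = 1; a_3 = 6; b_3 = 3; c_3 = 2; a_4 = 6; b_4 = 5; c_4 = 4; s_4 = 1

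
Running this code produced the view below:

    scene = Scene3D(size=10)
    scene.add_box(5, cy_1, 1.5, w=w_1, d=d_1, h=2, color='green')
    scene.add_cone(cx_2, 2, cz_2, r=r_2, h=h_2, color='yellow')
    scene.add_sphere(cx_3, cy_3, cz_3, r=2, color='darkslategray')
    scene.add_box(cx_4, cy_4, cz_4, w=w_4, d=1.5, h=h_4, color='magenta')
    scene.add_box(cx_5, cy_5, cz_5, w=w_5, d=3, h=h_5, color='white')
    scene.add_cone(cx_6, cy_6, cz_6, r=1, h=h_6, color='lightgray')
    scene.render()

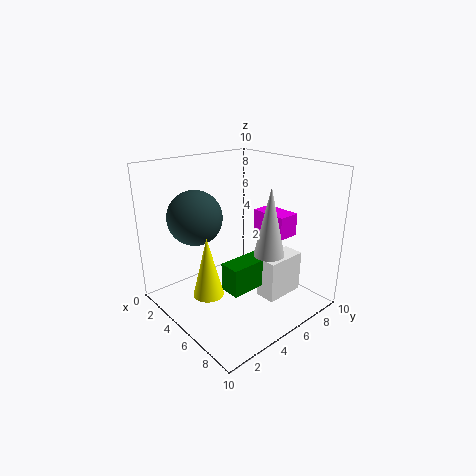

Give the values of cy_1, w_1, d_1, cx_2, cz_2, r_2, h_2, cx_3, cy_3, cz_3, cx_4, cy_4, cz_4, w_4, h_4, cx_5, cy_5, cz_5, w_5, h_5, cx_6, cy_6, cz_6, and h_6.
cy_1 = 3.5
w_1 = 1.5
d_1 = 3.5
cx_2 = 5.5
cz_2 = 2
r_2 = 1
h_2 = 4
cx_3 = 2
cy_3 = 3.5
cz_3 = 6
cx_4 = 5.5
cy_4 = 6
cz_4 = 5.5
w_4 = 2.5
h_4 = 1.5
cx_5 = 6
cy_5 = 6
cz_5 = 0.5
w_5 = 1.5
h_5 = 3
cx_6 = 7.5
cy_6 = 5.5
cz_6 = 4.5
h_6 = 4.5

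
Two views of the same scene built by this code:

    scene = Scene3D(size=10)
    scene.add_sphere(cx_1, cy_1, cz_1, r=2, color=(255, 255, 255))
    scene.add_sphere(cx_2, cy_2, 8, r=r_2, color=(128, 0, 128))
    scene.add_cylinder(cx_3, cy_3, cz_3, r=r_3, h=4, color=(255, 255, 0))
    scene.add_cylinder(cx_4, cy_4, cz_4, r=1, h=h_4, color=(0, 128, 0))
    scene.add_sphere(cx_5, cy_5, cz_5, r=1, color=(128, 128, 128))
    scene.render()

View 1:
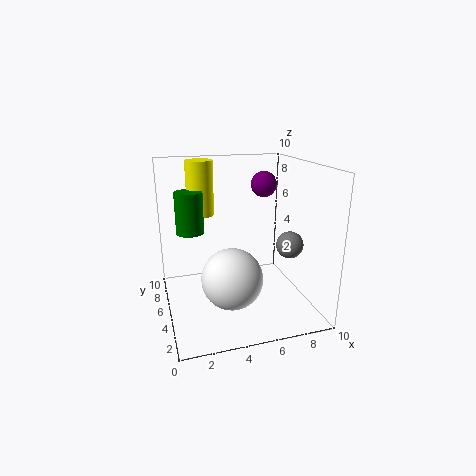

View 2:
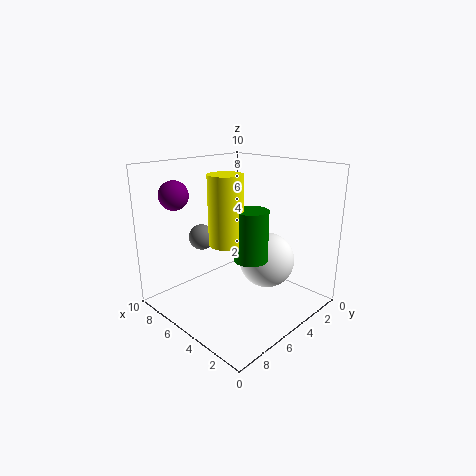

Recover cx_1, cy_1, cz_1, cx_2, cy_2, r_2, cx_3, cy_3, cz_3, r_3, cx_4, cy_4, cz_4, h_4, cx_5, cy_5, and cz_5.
cx_1 = 4
cy_1 = 3
cz_1 = 3
cx_2 = 8
cy_2 = 8
r_2 = 1
cx_3 = 3
cy_3 = 8
cz_3 = 6
r_3 = 1
cx_4 = 2
cy_4 = 7
cz_4 = 5
h_4 = 3
cx_5 = 9
cy_5 = 5
cz_5 = 4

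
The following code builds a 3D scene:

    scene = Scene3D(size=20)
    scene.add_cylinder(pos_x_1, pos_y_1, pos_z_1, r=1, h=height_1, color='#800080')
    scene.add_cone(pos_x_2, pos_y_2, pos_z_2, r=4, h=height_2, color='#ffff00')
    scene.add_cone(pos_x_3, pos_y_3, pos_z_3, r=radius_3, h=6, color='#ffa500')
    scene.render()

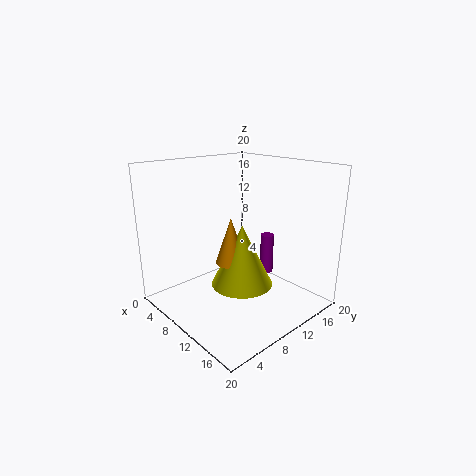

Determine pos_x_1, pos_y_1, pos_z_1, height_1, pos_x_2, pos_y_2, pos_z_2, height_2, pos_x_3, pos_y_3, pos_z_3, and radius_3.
pos_x_1 = 10; pos_y_1 = 16; pos_z_1 = 3; height_1 = 6; pos_x_2 = 13; pos_y_2 = 8; pos_z_2 = 5; height_2 = 8; pos_x_3 = 12; pos_y_3 = 7; pos_z_3 = 8; radius_3 = 2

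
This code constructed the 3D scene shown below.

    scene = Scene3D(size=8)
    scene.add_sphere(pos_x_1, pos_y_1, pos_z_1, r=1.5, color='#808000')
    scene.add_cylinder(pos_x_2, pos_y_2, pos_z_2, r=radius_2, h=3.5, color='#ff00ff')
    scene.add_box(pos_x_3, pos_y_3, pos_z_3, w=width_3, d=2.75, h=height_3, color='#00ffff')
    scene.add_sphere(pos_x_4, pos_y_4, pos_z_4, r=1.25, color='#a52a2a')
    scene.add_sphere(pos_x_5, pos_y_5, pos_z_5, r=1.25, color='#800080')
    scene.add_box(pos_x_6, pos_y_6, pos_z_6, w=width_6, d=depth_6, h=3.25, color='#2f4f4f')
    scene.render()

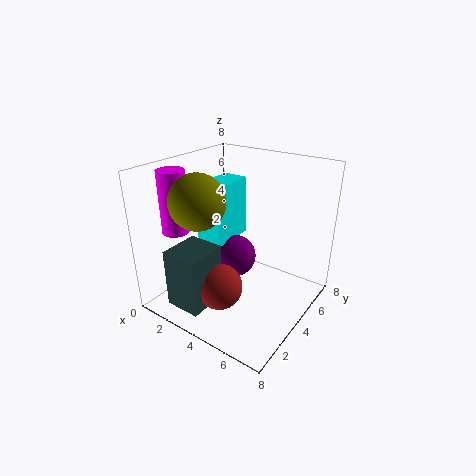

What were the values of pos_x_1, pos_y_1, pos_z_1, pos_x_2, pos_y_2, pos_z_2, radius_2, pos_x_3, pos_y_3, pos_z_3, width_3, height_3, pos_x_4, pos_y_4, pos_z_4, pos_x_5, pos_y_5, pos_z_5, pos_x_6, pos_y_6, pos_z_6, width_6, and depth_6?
pos_x_1 = 2.5, pos_y_1 = 2.5, pos_z_1 = 6.25, pos_x_2 = 1, pos_y_2 = 2.25, pos_z_2 = 4.25, radius_2 = 0.75, pos_x_3 = 1.5, pos_y_3 = 3.5, pos_z_3 = 3.25, width_3 = 1.5, height_3 = 3.5, pos_x_4 = 4, pos_y_4 = 2.25, pos_z_4 = 1.75, pos_x_5 = 3.25, pos_y_5 = 4.75, pos_z_5 = 2.25, pos_x_6 = 1.75, pos_y_6 = 0.5, pos_z_6 = 0.75, width_6 = 2, depth_6 = 2.25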